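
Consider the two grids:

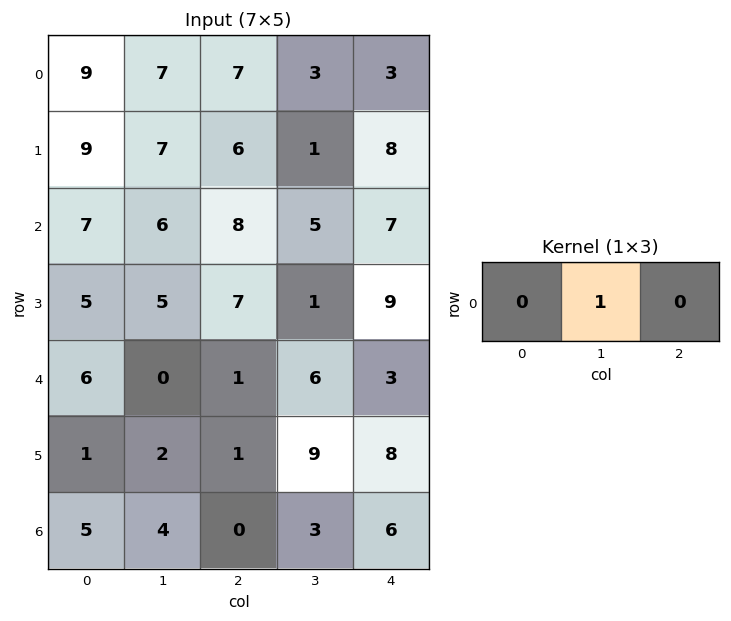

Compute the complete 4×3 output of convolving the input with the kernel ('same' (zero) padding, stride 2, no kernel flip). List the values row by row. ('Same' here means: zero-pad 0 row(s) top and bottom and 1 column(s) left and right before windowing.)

Output[0,0]: The receptive field on the zero-padded input at this output position is [0 9 7]. Elementwise product with the kernel and sum: 9·1.
Output[0,1]: The receptive field on the zero-padded input at this output position is [7 7 3]. Elementwise product with the kernel and sum: 7·1.

9 7 3
7 8 7
6 1 3
5 0 6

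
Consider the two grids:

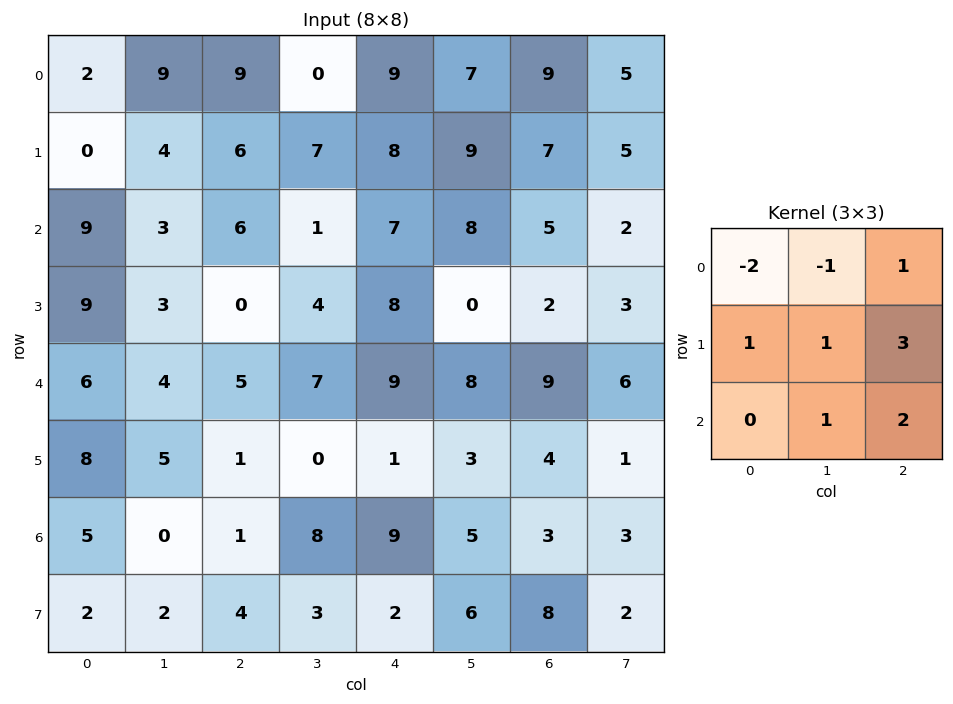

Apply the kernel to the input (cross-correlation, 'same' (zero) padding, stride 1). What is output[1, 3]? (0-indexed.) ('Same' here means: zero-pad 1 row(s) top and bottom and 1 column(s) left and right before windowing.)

The receptive field on the zero-padded input at this output position is [9 0 9 / 6 7 8 / 6 1 7]. Elementwise product with the kernel and sum: 9·-2 + 0·-1 + 9·1 + 6·1 + 7·1 + 8·3 + 1·1 + 7·2.

43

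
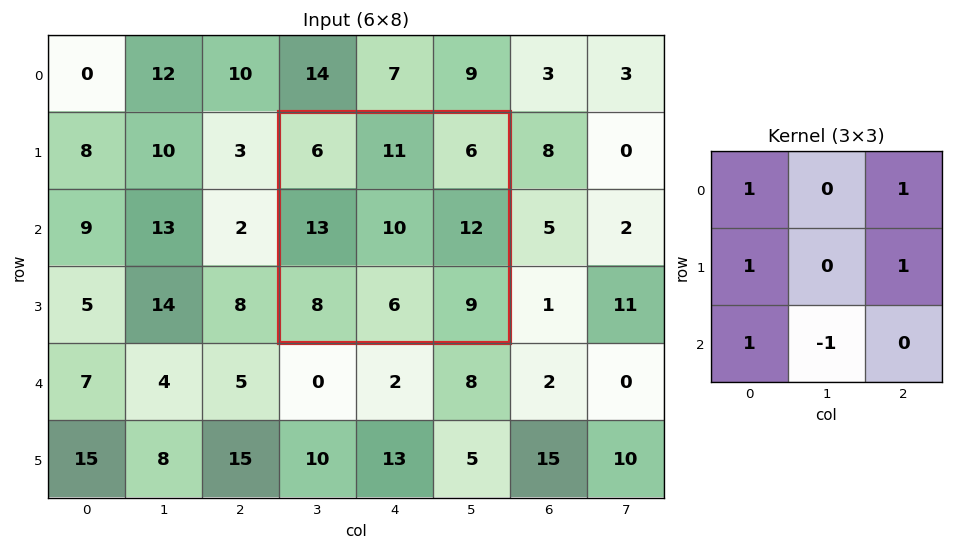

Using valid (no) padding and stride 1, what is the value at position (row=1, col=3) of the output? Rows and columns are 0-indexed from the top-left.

39

The receptive field on the input at this output position is [6 11 6 / 13 10 12 / 8 6 9]. Elementwise product with the kernel and sum: 6·1 + 6·1 + 13·1 + 12·1 + 8·1 + 6·-1.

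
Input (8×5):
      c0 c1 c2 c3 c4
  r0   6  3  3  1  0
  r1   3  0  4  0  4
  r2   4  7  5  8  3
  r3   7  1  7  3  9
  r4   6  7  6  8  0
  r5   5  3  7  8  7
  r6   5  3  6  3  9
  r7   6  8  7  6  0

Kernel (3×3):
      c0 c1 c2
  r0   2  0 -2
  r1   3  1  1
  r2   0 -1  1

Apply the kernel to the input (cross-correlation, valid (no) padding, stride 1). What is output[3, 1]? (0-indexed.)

32

The receptive field on the input at this output position is [1 7 3 / 7 6 8 / 3 7 8]. Elementwise product with the kernel and sum: 1·2 + 3·-2 + 7·3 + 6·1 + 8·1 + 7·-1 + 8·1.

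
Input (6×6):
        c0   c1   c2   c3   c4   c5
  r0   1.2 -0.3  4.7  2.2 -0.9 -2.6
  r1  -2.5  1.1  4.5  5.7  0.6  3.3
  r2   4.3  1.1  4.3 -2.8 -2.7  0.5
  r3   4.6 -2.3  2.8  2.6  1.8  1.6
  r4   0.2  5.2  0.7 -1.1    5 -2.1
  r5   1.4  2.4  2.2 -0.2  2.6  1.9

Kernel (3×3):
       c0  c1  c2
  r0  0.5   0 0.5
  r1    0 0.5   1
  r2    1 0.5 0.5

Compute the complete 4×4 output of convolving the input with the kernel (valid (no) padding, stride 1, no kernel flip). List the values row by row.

Output[0,0]: The receptive field on the input at this output position is [1.2 -0.3 4.7 / -2.5 1.1 4.5 / 4.3 1.1 4.3]. Elementwise product with the kernel and sum: 1.2·0.5 + 4.7·0.5 + 1.1·0.5 + 4.5·1 + 4.3·1 + 1.1·0.5 + 4.3·0.5.

15 10.75 6.9 -0.5
10.7 3.15 3.45 7.95
9.1 8.15 6.55 1.7
10.7 2.8 10.15 4.55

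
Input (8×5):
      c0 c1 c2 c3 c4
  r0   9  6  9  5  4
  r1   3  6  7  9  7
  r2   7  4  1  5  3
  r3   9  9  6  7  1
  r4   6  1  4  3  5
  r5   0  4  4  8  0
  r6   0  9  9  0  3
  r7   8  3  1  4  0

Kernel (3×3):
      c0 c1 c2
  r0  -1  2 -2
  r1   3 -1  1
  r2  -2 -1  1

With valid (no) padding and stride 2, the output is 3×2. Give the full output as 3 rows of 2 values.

-22 8
14 9
-12 -19

Output[0,0]: The receptive field on the input at this output position is [9 6 9 / 3 6 7 / 7 4 1]. Elementwise product with the kernel and sum: 9·-1 + 6·2 + 9·-2 + 3·3 + 6·-1 + 7·1 + 7·-2 + 4·-1 + 1·1.
Output[0,1]: The receptive field on the input at this output position is [9 5 4 / 7 9 7 / 1 5 3]. Elementwise product with the kernel and sum: 9·-1 + 5·2 + 4·-2 + 7·3 + 9·-1 + 7·1 + 1·-2 + 5·-1 + 3·1.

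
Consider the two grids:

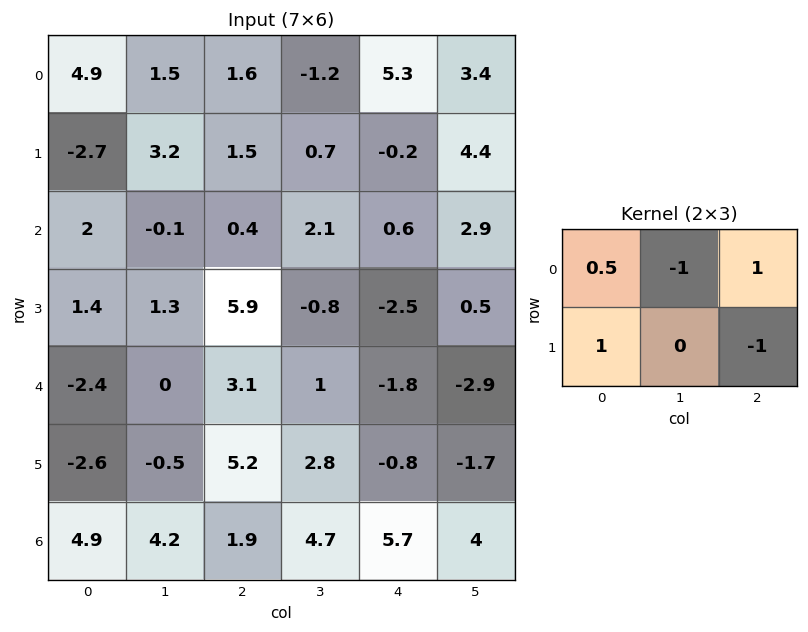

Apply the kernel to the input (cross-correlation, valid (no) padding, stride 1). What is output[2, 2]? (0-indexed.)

The receptive field on the input at this output position is [0.4 2.1 0.6 / 5.9 -0.8 -2.5]. Elementwise product with the kernel and sum: 0.4·0.5 + 2.1·-1 + 0.6·1 + 5.9·1 + -2.5·-1.

7.1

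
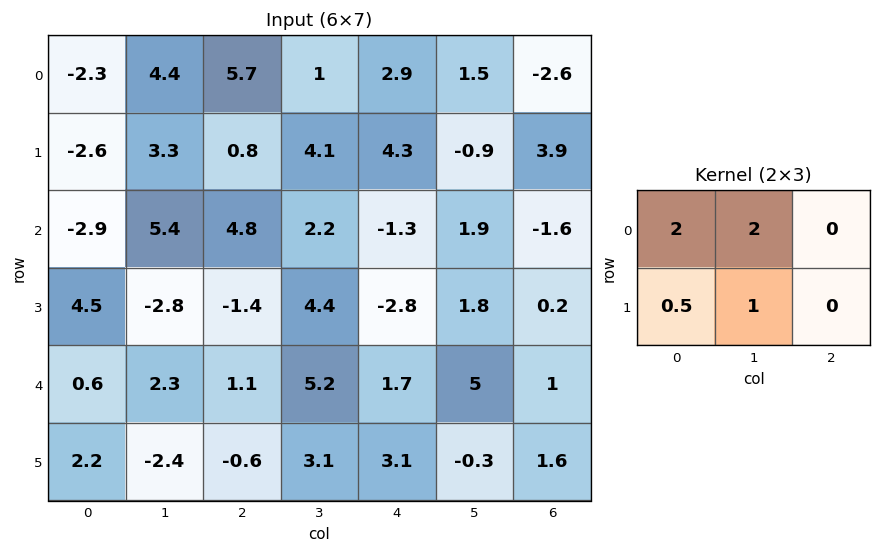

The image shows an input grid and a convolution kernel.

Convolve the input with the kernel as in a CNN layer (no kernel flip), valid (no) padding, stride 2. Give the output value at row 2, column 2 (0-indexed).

The receptive field on the input at this output position is [1.7 5 1 / 3.1 -0.3 1.6]. Elementwise product with the kernel and sum: 1.7·2 + 5·2 + 3.1·0.5 + -0.3·1.

14.65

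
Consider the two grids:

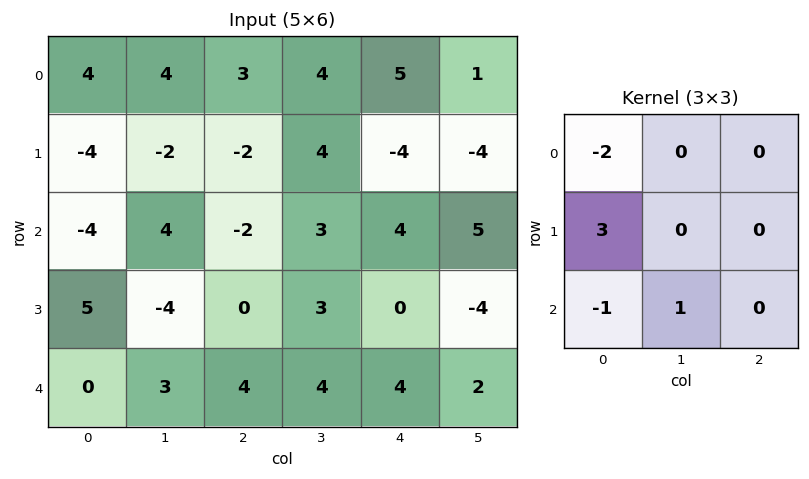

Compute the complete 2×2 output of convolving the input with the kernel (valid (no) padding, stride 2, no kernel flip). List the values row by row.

-12 -7
26 4

Output[0,0]: The receptive field on the input at this output position is [4 4 3 / -4 -2 -2 / -4 4 -2]. Elementwise product with the kernel and sum: 4·-2 + -4·3 + -4·-1 + 4·1.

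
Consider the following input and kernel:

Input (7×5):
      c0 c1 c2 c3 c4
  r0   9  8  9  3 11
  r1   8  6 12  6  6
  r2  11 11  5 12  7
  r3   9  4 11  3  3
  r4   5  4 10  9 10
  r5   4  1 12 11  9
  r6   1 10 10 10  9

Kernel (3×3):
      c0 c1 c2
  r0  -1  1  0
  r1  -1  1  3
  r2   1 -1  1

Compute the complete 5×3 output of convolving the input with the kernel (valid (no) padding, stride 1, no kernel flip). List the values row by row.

38 43 6
29 32 33
39 13 19
39 40 31
33 60 34

Output[0,0]: The receptive field on the input at this output position is [9 8 9 / 8 6 12 / 11 11 5]. Elementwise product with the kernel and sum: 9·-1 + 8·1 + 8·-1 + 6·1 + 12·3 + 11·1 + 11·-1 + 5·1.
Output[0,1]: The receptive field on the input at this output position is [8 9 3 / 6 12 6 / 11 5 12]. Elementwise product with the kernel and sum: 8·-1 + 9·1 + 6·-1 + 12·1 + 6·3 + 11·1 + 5·-1 + 12·1.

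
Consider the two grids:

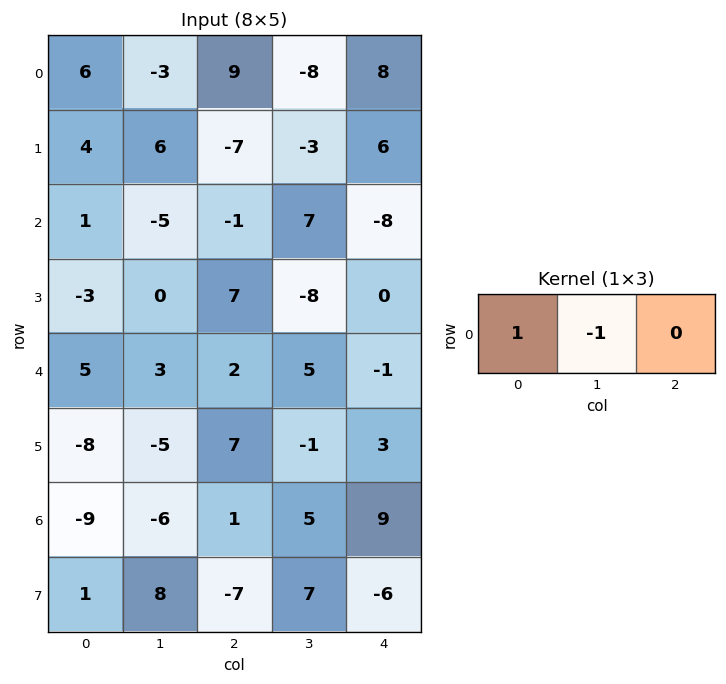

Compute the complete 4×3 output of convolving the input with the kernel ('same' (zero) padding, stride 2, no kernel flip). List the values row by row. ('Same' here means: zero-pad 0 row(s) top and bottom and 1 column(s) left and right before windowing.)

-6 -12 -16
-1 -4 15
-5 1 6
9 -7 -4

Output[0,0]: The receptive field on the zero-padded input at this output position is [0 6 -3]. Elementwise product with the kernel and sum: 0·1 + 6·-1.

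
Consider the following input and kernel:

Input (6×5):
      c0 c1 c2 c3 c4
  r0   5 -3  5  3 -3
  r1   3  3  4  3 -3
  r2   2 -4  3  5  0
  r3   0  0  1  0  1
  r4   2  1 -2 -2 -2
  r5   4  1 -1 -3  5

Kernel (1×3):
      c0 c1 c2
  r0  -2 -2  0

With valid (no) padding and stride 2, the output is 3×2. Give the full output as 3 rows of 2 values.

-4 -16
4 -16
-6 8

Output[0,0]: The receptive field on the input at this output position is [5 -3 5]. Elementwise product with the kernel and sum: 5·-2 + -3·-2.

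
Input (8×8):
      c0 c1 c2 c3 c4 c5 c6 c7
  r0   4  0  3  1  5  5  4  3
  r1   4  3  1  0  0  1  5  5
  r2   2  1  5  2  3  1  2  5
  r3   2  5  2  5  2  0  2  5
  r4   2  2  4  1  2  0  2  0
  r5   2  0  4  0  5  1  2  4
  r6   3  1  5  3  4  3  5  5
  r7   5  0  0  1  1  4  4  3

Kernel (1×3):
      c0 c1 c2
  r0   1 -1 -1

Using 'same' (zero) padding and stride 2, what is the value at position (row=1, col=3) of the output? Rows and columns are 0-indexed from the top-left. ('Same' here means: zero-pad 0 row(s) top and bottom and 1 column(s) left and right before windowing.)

-6

The receptive field on the zero-padded input at this output position is [1 2 5]. Elementwise product with the kernel and sum: 1·1 + 2·-1 + 5·-1.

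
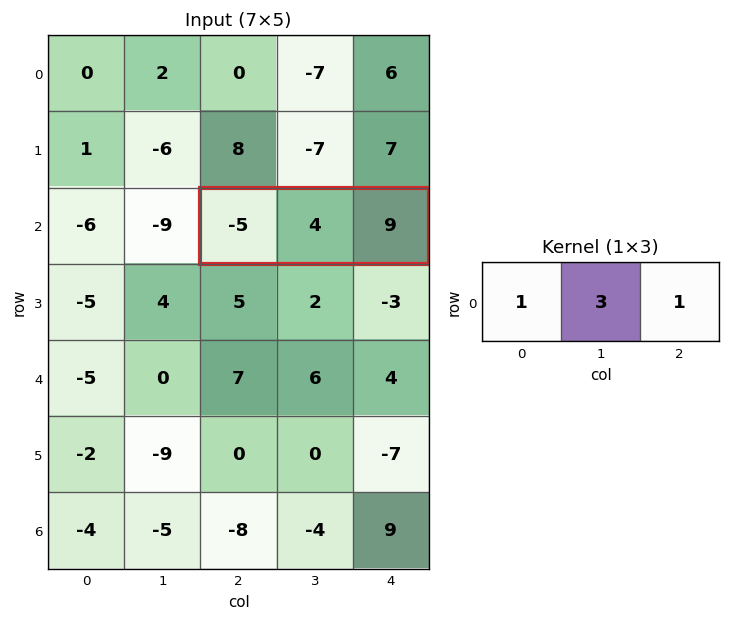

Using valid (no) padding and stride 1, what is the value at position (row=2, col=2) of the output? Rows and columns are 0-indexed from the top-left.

16

The receptive field on the input at this output position is [-5 4 9]. Elementwise product with the kernel and sum: -5·1 + 4·3 + 9·1.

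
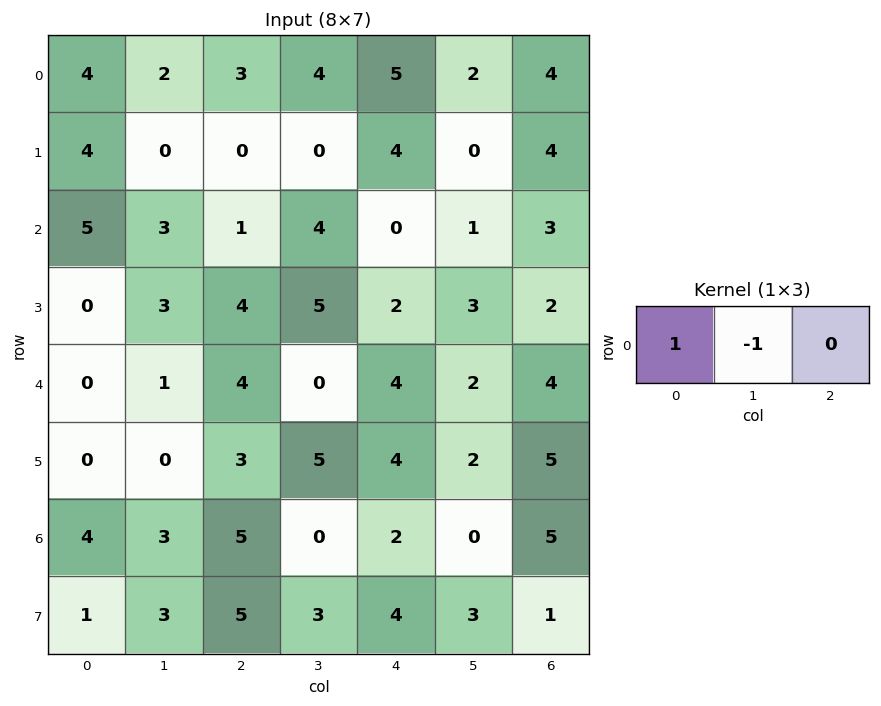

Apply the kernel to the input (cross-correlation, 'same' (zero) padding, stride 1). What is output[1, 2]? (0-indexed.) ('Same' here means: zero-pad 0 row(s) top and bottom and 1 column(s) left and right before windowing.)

The receptive field on the zero-padded input at this output position is [0 0 0]. Elementwise product with the kernel and sum: 0·1 + 0·-1.

0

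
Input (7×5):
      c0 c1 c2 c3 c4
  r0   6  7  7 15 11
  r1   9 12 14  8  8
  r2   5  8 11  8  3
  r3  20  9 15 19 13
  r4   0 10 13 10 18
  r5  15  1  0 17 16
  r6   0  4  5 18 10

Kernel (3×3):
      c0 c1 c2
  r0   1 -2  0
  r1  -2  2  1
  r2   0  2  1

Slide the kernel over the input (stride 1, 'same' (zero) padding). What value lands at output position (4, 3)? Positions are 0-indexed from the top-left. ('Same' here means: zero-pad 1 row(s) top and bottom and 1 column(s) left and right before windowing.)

The receptive field on the zero-padded input at this output position is [15 19 13 / 13 10 18 / 0 17 16]. Elementwise product with the kernel and sum: 15·1 + 19·-2 + 13·-2 + 10·2 + 18·1 + 17·2 + 16·1.

39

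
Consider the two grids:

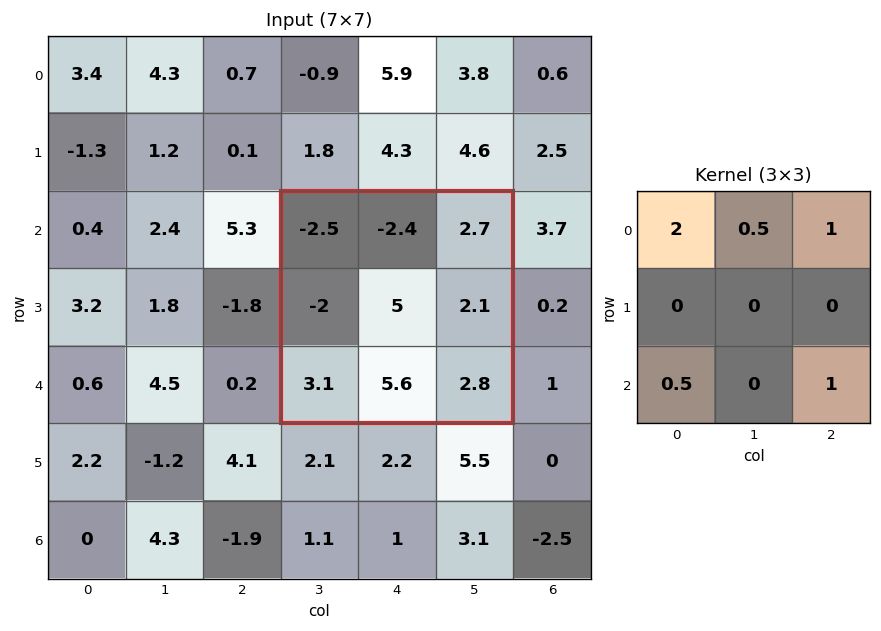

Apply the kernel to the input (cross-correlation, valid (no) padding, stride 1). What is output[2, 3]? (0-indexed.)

0.85

The receptive field on the input at this output position is [-2.5 -2.4 2.7 / -2 5 2.1 / 3.1 5.6 2.8]. Elementwise product with the kernel and sum: -2.5·2 + -2.4·0.5 + 2.7·1 + 3.1·0.5 + 2.8·1.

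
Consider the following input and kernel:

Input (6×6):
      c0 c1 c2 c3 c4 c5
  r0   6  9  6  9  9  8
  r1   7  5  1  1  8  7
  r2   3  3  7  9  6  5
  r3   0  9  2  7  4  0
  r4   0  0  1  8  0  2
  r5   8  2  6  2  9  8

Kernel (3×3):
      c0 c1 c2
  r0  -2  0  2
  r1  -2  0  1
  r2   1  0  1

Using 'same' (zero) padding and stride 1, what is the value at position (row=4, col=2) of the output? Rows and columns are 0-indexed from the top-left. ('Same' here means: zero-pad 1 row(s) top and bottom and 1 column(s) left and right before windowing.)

8

The receptive field on the zero-padded input at this output position is [9 2 7 / 0 1 8 / 2 6 2]. Elementwise product with the kernel and sum: 9·-2 + 7·2 + 0·-2 + 8·1 + 2·1 + 2·1.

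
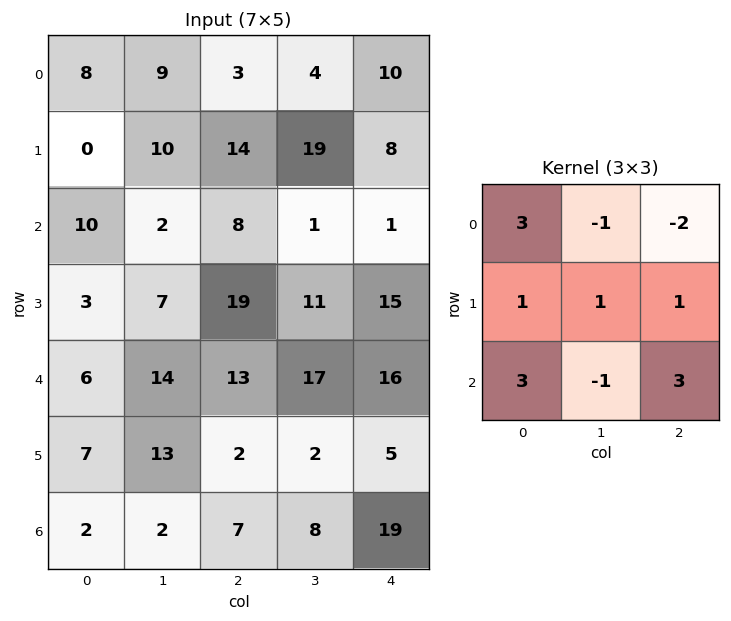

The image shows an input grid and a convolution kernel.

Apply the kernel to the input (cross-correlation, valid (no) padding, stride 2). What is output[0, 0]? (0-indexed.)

The receptive field on the input at this output position is [8 9 3 / 0 10 14 / 10 2 8]. Elementwise product with the kernel and sum: 8·3 + 9·-1 + 3·-2 + 0·1 + 10·1 + 14·1 + 10·3 + 2·-1 + 8·3.

85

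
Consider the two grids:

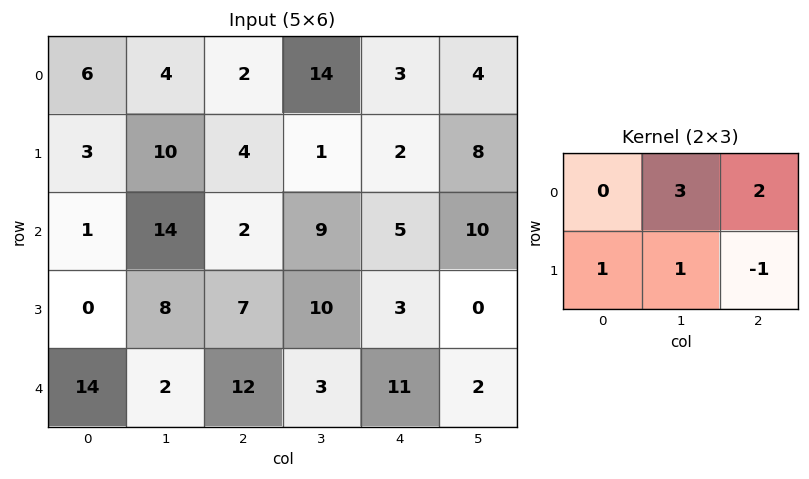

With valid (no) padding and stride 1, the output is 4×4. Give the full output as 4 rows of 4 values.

Output[0,0]: The receptive field on the input at this output position is [6 4 2 / 3 10 4]. Elementwise product with the kernel and sum: 4·3 + 2·2 + 3·1 + 10·1 + 4·-1.
Output[0,1]: The receptive field on the input at this output position is [4 2 14 / 10 4 1]. Elementwise product with the kernel and sum: 2·3 + 14·2 + 10·1 + 4·1 + 1·-1.

25 47 51 12
51 21 13 26
47 29 51 48
42 52 40 21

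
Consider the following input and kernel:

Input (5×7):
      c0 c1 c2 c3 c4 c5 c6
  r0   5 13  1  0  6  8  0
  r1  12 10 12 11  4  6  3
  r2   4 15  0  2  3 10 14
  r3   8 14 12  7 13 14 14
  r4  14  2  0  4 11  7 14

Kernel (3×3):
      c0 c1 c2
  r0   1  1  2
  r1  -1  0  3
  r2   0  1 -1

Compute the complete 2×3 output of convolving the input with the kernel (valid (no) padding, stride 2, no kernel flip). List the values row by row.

59 12 15
49 28 63

Output[0,0]: The receptive field on the input at this output position is [5 13 1 / 12 10 12 / 4 15 0]. Elementwise product with the kernel and sum: 5·1 + 13·1 + 1·2 + 12·-1 + 12·3 + 15·1 + 0·-1.
Output[0,1]: The receptive field on the input at this output position is [1 0 6 / 12 11 4 / 0 2 3]. Elementwise product with the kernel and sum: 1·1 + 0·1 + 6·2 + 12·-1 + 4·3 + 2·1 + 3·-1.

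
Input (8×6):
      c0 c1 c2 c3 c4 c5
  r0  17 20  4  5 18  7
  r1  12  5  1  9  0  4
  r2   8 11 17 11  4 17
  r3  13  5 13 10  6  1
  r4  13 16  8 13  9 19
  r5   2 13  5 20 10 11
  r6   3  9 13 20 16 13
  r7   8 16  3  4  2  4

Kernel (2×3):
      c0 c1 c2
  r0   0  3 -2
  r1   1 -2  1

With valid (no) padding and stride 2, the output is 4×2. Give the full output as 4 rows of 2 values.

55 -38
15 24
13 -4
-20 25

Output[0,0]: The receptive field on the input at this output position is [17 20 4 / 12 5 1]. Elementwise product with the kernel and sum: 20·3 + 4·-2 + 12·1 + 5·-2 + 1·1.
Output[0,1]: The receptive field on the input at this output position is [4 5 18 / 1 9 0]. Elementwise product with the kernel and sum: 5·3 + 18·-2 + 1·1 + 9·-2 + 0·1.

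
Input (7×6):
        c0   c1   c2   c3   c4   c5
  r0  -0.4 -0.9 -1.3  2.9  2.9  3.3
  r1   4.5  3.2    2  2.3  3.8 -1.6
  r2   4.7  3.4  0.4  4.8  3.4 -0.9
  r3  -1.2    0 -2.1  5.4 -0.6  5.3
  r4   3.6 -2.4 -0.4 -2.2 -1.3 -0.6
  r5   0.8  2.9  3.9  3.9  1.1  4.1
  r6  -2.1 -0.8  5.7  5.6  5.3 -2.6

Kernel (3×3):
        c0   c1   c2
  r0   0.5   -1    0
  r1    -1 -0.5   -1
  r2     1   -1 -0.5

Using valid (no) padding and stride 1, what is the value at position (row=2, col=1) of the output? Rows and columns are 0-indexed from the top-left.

The receptive field on the input at this output position is [3.4 0.4 4.8 / 0 -2.1 5.4 / -2.4 -0.4 -2.2]. Elementwise product with the kernel and sum: 3.4·0.5 + 0.4·-1 + 0·-1 + -2.1·-0.5 + 5.4·-1 + -2.4·1 + -0.4·-1 + -2.2·-0.5.

-3.95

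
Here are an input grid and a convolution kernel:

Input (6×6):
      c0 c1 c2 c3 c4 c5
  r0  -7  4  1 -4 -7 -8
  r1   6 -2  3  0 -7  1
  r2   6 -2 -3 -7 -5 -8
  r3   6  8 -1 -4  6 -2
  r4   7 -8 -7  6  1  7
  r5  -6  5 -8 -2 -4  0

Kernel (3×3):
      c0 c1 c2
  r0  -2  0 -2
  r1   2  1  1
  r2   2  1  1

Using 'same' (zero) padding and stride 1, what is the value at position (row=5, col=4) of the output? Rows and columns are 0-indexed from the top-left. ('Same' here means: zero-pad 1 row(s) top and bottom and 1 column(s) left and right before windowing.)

-34

The receptive field on the zero-padded input at this output position is [6 1 7 / -2 -4 0 / 0 0 0]. Elementwise product with the kernel and sum: 6·-2 + 7·-2 + -2·2 + -4·1 + 0·1 + 0·2 + 0·1 + 0·1.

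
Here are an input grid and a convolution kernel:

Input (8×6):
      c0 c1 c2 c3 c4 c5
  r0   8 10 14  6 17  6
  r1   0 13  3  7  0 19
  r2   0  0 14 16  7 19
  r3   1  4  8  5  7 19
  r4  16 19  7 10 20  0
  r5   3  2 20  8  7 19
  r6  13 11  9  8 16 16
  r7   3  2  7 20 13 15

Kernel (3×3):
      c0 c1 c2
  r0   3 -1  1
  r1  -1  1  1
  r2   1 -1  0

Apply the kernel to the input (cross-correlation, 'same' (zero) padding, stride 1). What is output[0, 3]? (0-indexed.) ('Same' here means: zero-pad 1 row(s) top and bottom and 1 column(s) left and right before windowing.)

The receptive field on the zero-padded input at this output position is [0 0 0 / 14 6 17 / 3 7 0]. Elementwise product with the kernel and sum: 0·3 + 0·-1 + 0·1 + 14·-1 + 6·1 + 17·1 + 3·1 + 7·-1.

5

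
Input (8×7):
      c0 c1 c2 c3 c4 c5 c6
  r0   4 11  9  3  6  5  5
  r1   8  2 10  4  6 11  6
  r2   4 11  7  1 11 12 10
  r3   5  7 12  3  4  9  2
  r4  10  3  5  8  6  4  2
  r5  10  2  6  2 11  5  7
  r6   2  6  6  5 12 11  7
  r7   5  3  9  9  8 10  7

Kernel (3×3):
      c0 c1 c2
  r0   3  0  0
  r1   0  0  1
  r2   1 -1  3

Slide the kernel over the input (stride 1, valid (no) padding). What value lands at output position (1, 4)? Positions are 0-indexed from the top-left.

29

The receptive field on the input at this output position is [6 11 6 / 11 12 10 / 4 9 2]. Elementwise product with the kernel and sum: 6·3 + 10·1 + 4·1 + 9·-1 + 2·3.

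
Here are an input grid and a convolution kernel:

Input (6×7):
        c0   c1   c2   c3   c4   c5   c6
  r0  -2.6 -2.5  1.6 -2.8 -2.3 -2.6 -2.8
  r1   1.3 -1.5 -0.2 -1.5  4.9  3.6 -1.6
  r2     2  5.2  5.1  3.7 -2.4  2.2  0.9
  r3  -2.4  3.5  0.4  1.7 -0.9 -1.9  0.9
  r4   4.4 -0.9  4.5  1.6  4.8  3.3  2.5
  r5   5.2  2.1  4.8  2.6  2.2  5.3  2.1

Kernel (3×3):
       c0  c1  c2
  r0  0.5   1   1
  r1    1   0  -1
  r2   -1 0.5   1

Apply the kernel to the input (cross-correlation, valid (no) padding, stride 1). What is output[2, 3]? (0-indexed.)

9.35

The receptive field on the input at this output position is [3.7 -2.4 2.2 / 1.7 -0.9 -1.9 / 1.6 4.8 3.3]. Elementwise product with the kernel and sum: 3.7·0.5 + -2.4·1 + 2.2·1 + 1.7·1 + -1.9·-1 + 1.6·-1 + 4.8·0.5 + 3.3·1.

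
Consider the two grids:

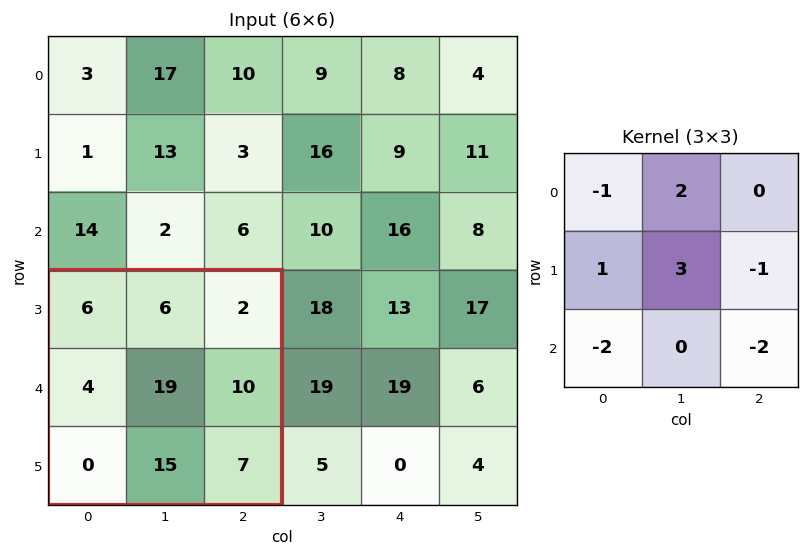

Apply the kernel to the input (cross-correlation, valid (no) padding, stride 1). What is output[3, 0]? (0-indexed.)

The receptive field on the input at this output position is [6 6 2 / 4 19 10 / 0 15 7]. Elementwise product with the kernel and sum: 6·-1 + 6·2 + 4·1 + 19·3 + 10·-1 + 0·-2 + 7·-2.

43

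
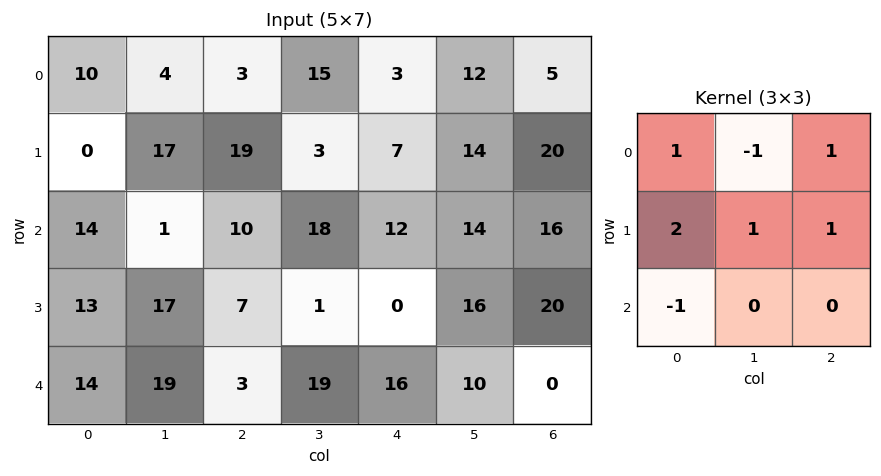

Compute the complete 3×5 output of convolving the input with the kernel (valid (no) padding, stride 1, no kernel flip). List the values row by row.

31 71 29 33 32
28 14 66 71 67
59 32 16 19 34

Output[0,0]: The receptive field on the input at this output position is [10 4 3 / 0 17 19 / 14 1 10]. Elementwise product with the kernel and sum: 10·1 + 4·-1 + 3·1 + 0·2 + 17·1 + 19·1 + 14·-1.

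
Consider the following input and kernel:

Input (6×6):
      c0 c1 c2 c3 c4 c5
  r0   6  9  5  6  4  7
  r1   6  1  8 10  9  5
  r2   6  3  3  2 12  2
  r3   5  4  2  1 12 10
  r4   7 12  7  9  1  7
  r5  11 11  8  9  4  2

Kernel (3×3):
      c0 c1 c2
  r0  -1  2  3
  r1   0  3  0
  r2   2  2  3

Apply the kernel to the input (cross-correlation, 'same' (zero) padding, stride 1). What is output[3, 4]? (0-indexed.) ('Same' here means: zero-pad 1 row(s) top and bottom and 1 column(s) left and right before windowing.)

The receptive field on the zero-padded input at this output position is [2 12 2 / 1 12 10 / 9 1 7]. Elementwise product with the kernel and sum: 2·-1 + 12·2 + 2·3 + 12·3 + 9·2 + 1·2 + 7·3.

105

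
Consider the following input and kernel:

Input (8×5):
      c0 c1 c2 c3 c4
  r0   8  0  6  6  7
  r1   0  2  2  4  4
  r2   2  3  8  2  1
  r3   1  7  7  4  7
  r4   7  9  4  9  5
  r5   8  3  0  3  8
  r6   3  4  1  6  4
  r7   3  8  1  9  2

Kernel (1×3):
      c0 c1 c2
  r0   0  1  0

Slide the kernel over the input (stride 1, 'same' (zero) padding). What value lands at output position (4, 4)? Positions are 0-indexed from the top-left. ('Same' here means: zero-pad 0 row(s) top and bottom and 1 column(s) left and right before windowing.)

The receptive field on the zero-padded input at this output position is [9 5 0]. Elementwise product with the kernel and sum: 5·1.

5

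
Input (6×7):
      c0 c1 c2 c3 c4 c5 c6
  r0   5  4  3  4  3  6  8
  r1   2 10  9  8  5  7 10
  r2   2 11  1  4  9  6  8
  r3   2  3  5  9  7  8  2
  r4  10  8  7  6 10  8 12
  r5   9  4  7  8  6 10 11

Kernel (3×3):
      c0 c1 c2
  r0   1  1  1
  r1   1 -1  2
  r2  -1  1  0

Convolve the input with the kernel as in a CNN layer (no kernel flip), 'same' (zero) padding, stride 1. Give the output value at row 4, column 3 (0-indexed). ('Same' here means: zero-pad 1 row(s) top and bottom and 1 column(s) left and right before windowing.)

43

The receptive field on the zero-padded input at this output position is [5 9 7 / 7 6 10 / 7 8 6]. Elementwise product with the kernel and sum: 5·1 + 9·1 + 7·1 + 7·1 + 6·-1 + 10·2 + 7·-1 + 8·1.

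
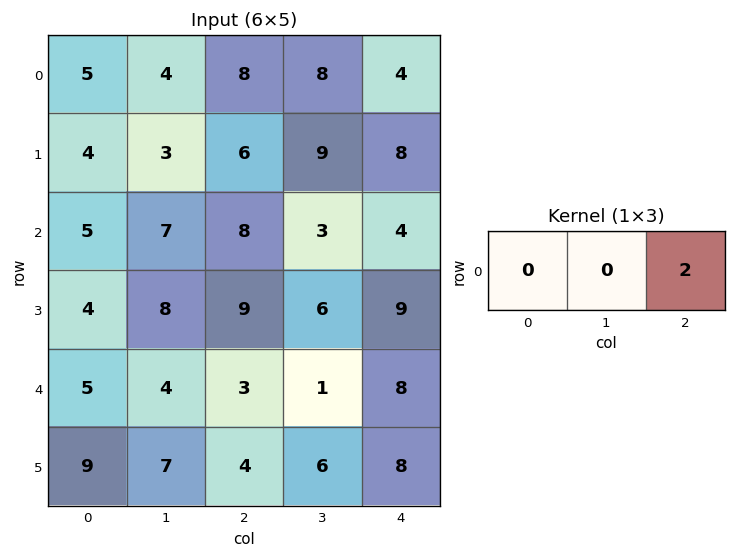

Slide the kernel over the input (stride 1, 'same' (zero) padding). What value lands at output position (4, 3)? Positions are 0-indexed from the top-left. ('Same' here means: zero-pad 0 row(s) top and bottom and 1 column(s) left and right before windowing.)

The receptive field on the zero-padded input at this output position is [3 1 8]. Elementwise product with the kernel and sum: 8·2.

16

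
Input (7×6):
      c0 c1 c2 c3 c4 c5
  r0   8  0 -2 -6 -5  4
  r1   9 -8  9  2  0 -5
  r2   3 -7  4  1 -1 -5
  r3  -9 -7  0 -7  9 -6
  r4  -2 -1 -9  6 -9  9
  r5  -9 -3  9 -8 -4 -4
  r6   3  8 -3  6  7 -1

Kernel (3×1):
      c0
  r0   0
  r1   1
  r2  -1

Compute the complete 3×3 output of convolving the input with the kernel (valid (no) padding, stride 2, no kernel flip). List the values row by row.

Output[0,0]: The receptive field on the input at this output position is [8 / 9 / 3]. Elementwise product with the kernel and sum: 9·1 + 3·-1.

6 5 1
-7 9 18
-12 12 -11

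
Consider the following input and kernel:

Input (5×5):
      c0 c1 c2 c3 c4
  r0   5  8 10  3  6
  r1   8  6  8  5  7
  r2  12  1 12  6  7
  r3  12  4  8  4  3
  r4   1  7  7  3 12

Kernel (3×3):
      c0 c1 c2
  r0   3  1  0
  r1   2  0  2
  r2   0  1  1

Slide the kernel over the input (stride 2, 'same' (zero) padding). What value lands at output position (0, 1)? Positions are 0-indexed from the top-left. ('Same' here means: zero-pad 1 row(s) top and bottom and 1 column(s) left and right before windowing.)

35

The receptive field on the zero-padded input at this output position is [0 0 0 / 8 10 3 / 6 8 5]. Elementwise product with the kernel and sum: 0·3 + 0·1 + 8·2 + 3·2 + 8·1 + 5·1.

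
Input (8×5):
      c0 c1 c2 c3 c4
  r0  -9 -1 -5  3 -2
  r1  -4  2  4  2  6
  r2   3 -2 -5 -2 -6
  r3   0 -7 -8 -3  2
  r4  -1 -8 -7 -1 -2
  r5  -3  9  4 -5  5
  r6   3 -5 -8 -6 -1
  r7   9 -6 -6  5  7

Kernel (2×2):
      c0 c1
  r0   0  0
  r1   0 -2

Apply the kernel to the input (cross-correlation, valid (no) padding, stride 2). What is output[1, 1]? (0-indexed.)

The receptive field on the input at this output position is [-5 -2 / -8 -3]. Elementwise product with the kernel and sum: -3·-2.

6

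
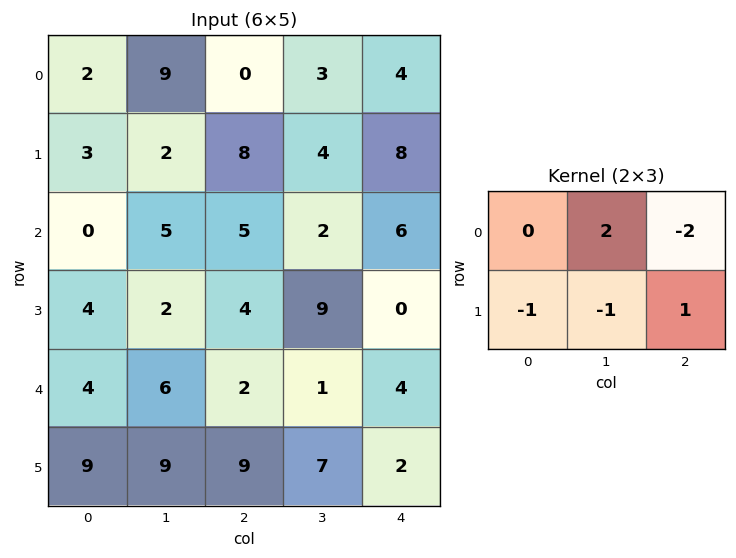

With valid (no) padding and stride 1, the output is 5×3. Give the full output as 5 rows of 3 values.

Output[0,0]: The receptive field on the input at this output position is [2 9 0 / 3 2 8]. Elementwise product with the kernel and sum: 9·2 + 0·-2 + 3·-1 + 2·-1 + 8·1.

21 -12 -6
-12 0 -9
-2 9 -21
-12 -17 19
-1 -9 -20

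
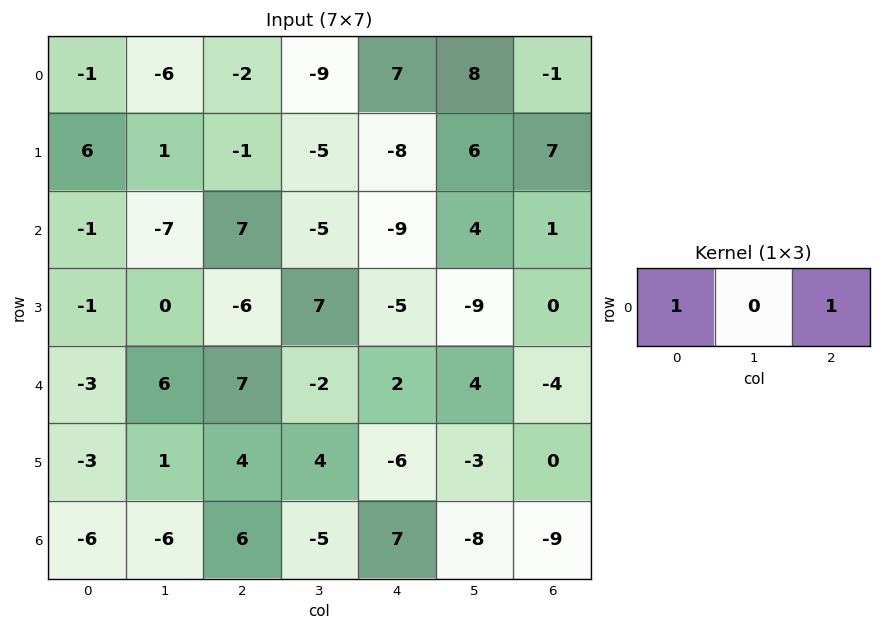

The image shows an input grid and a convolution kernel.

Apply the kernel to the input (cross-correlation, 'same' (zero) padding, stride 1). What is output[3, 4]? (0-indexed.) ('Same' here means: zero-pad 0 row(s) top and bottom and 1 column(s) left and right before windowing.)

-2

The receptive field on the zero-padded input at this output position is [7 -5 -9]. Elementwise product with the kernel and sum: 7·1 + -9·1.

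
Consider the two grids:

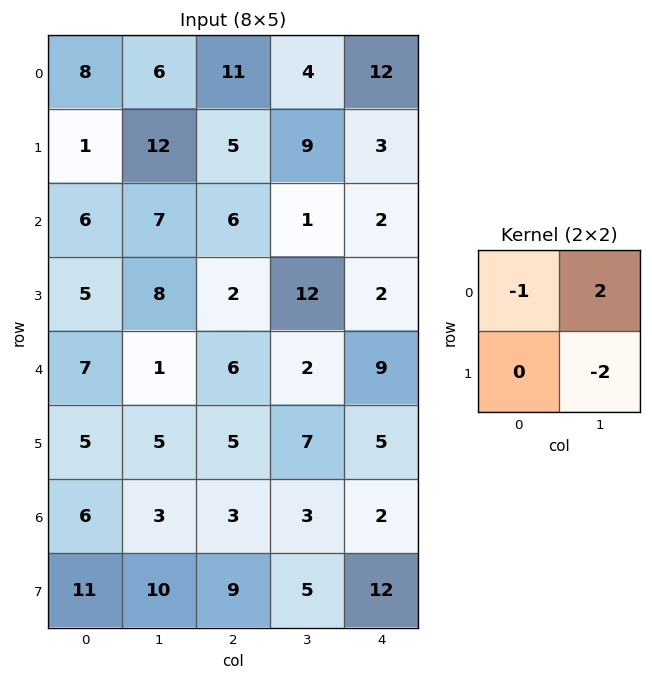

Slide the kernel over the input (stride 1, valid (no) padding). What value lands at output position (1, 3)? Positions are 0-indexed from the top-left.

The receptive field on the input at this output position is [9 3 / 1 2]. Elementwise product with the kernel and sum: 9·-1 + 3·2 + 2·-2.

-7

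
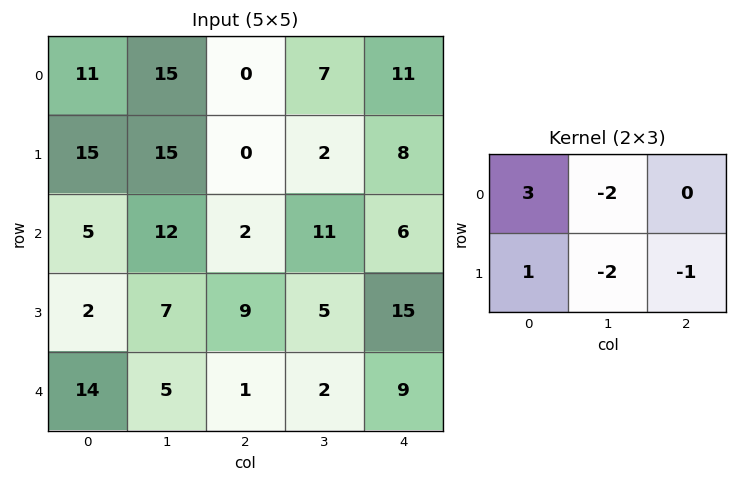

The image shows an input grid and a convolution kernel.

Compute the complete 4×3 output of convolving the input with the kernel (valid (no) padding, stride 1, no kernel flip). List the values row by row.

Output[0,0]: The receptive field on the input at this output position is [11 15 0 / 15 15 0]. Elementwise product with the kernel and sum: 11·3 + 15·-2 + 15·1 + 15·-2 + 0·-1.

-12 58 -26
-6 42 -30
-30 16 -32
-5 4 5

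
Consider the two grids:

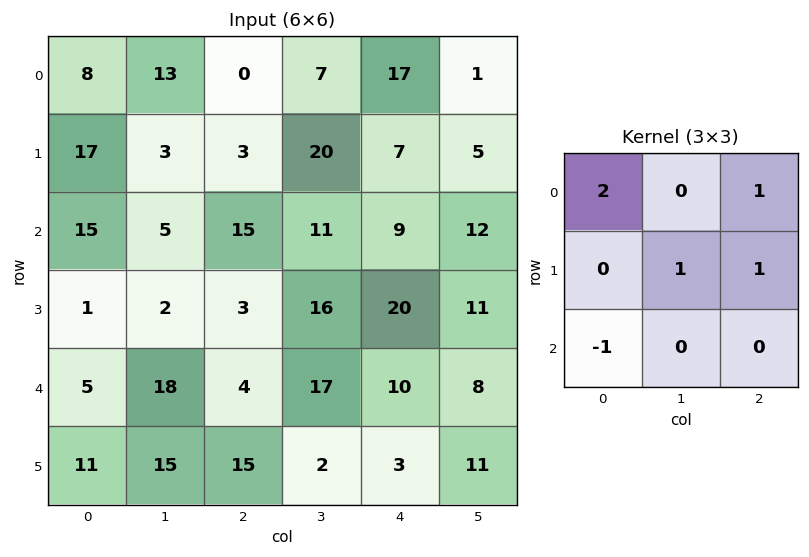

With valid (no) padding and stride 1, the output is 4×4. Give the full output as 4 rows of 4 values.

7 51 29 16
56 50 30 50
45 22 71 48
16 26 38 59

Output[0,0]: The receptive field on the input at this output position is [8 13 0 / 17 3 3 / 15 5 15]. Elementwise product with the kernel and sum: 8·2 + 0·1 + 3·1 + 3·1 + 15·-1.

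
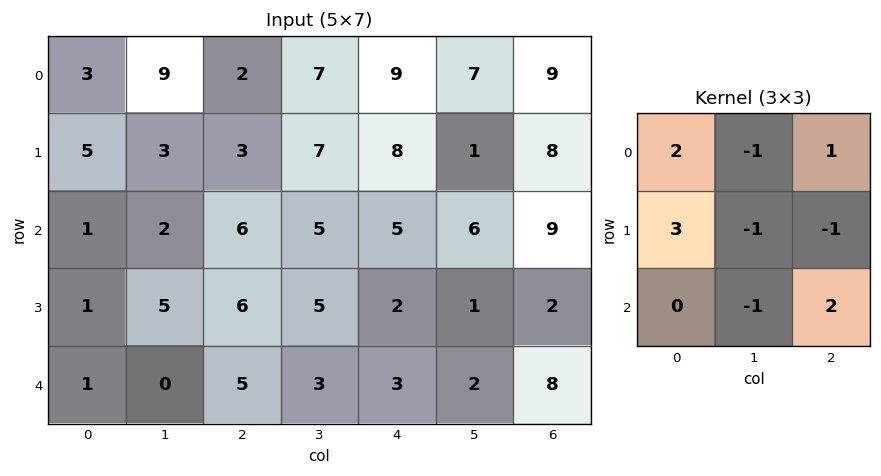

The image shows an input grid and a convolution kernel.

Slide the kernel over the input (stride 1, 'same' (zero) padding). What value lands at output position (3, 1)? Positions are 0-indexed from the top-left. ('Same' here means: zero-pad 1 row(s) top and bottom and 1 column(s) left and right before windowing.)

8

The receptive field on the zero-padded input at this output position is [1 2 6 / 1 5 6 / 1 0 5]. Elementwise product with the kernel and sum: 1·2 + 2·-1 + 6·1 + 1·3 + 5·-1 + 6·-1 + 0·-1 + 5·2.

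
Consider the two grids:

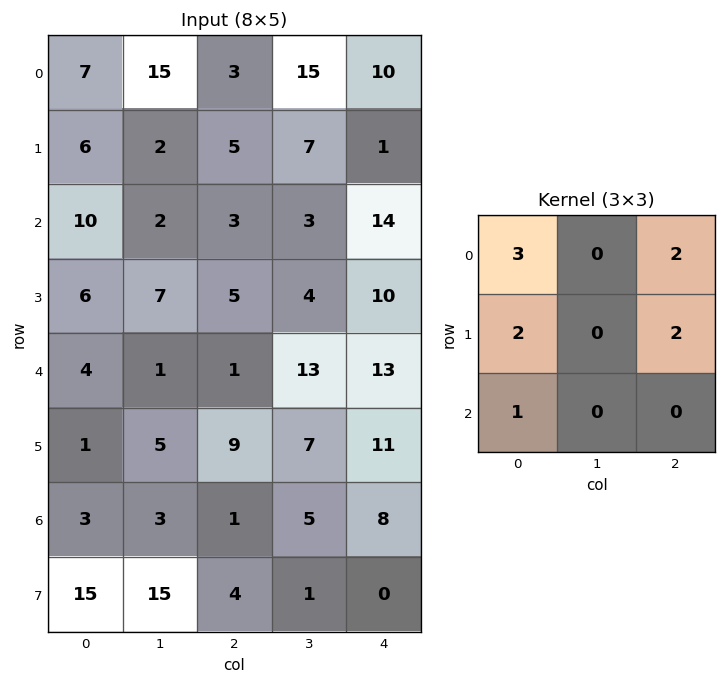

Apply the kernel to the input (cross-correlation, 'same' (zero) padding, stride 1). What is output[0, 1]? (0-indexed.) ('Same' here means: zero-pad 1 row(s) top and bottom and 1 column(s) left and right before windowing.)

The receptive field on the zero-padded input at this output position is [0 0 0 / 7 15 3 / 6 2 5]. Elementwise product with the kernel and sum: 0·3 + 0·2 + 7·2 + 3·2 + 6·1.

26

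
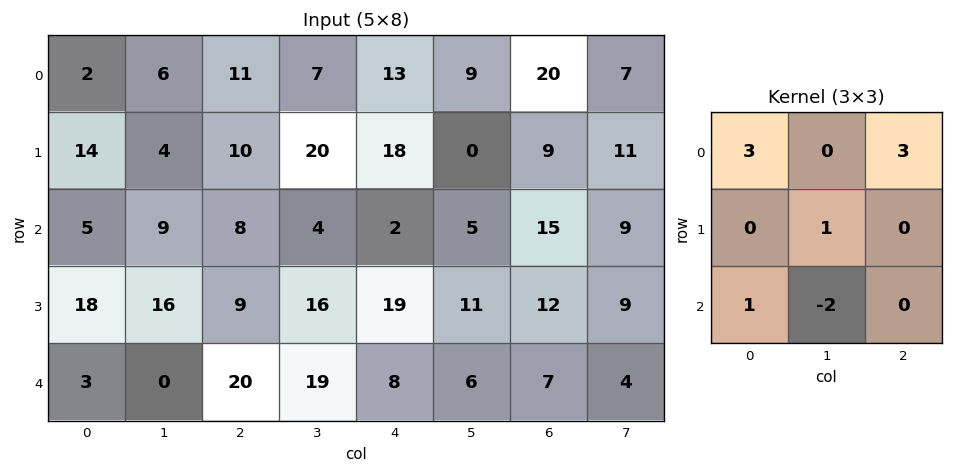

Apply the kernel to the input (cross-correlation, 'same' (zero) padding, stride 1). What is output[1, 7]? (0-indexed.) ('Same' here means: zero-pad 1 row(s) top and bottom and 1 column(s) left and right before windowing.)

The receptive field on the zero-padded input at this output position is [20 7 0 / 9 11 0 / 15 9 0]. Elementwise product with the kernel and sum: 20·3 + 0·3 + 11·1 + 15·1 + 9·-2.

68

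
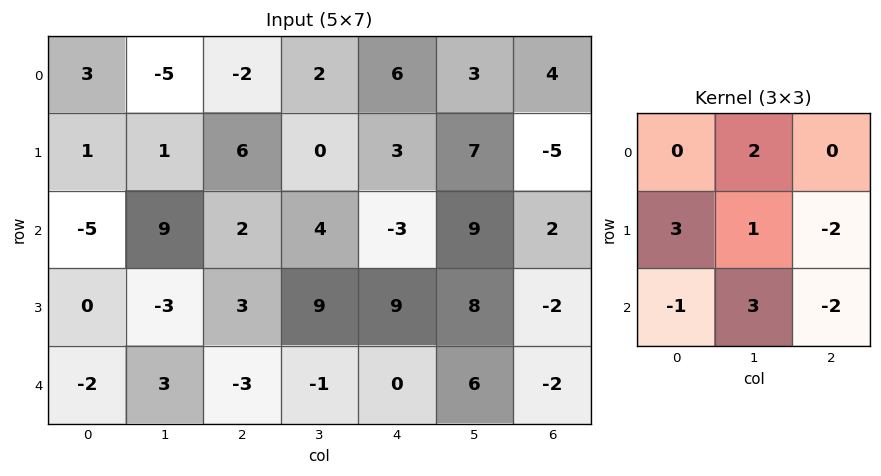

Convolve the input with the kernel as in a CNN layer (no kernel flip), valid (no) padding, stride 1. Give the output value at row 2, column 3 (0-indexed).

3

The receptive field on the input at this output position is [4 -3 9 / 9 9 8 / -1 0 6]. Elementwise product with the kernel and sum: -3·2 + 9·3 + 9·1 + 8·-2 + -1·-1 + 0·3 + 6·-2.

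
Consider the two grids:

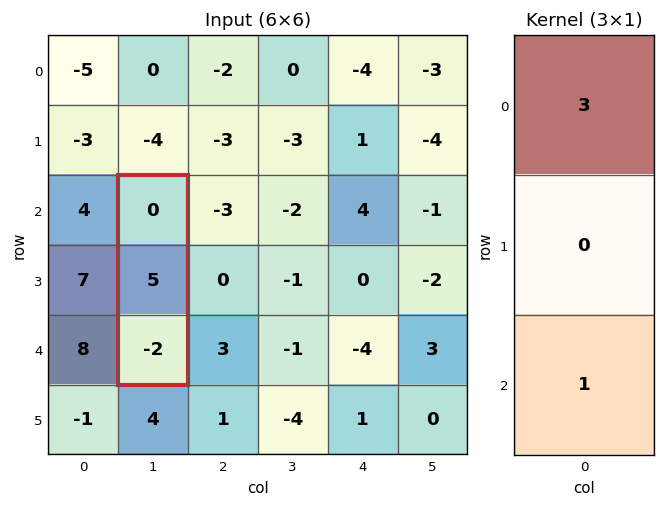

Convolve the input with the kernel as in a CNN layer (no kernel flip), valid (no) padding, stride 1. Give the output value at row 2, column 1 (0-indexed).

The receptive field on the input at this output position is [0 / 5 / -2]. Elementwise product with the kernel and sum: 0·3 + -2·1.

-2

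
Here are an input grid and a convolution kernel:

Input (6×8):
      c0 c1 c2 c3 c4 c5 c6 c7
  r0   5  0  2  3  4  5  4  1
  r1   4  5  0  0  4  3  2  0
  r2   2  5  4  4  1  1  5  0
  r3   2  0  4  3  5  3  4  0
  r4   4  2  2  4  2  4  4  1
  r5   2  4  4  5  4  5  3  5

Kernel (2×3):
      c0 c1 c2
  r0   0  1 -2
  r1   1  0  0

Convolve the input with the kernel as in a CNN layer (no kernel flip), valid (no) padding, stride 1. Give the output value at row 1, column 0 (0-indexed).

7

The receptive field on the input at this output position is [4 5 0 / 2 5 4]. Elementwise product with the kernel and sum: 5·1 + 0·-2 + 2·1.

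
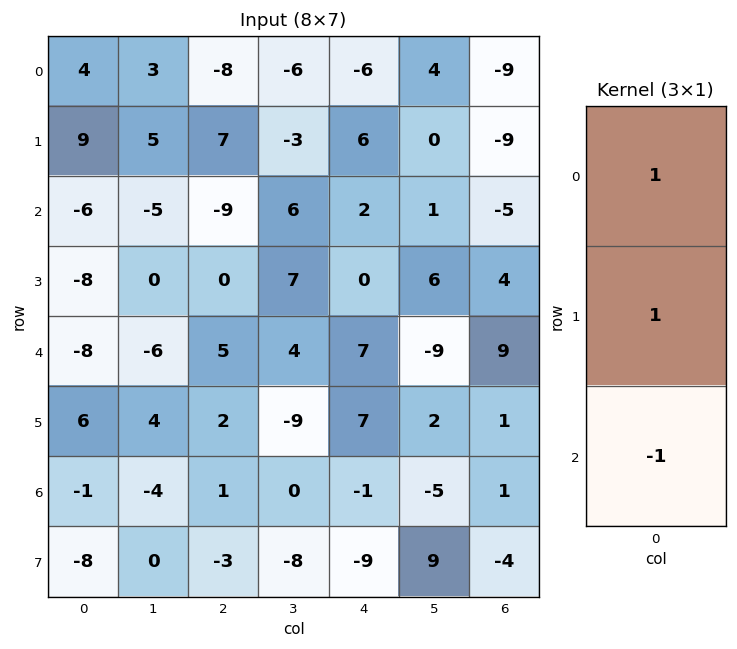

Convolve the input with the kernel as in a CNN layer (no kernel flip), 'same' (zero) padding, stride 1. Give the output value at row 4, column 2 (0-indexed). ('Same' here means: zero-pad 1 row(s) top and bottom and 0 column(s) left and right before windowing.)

The receptive field on the zero-padded input at this output position is [0 / 5 / 2]. Elementwise product with the kernel and sum: 0·1 + 5·1 + 2·-1.

3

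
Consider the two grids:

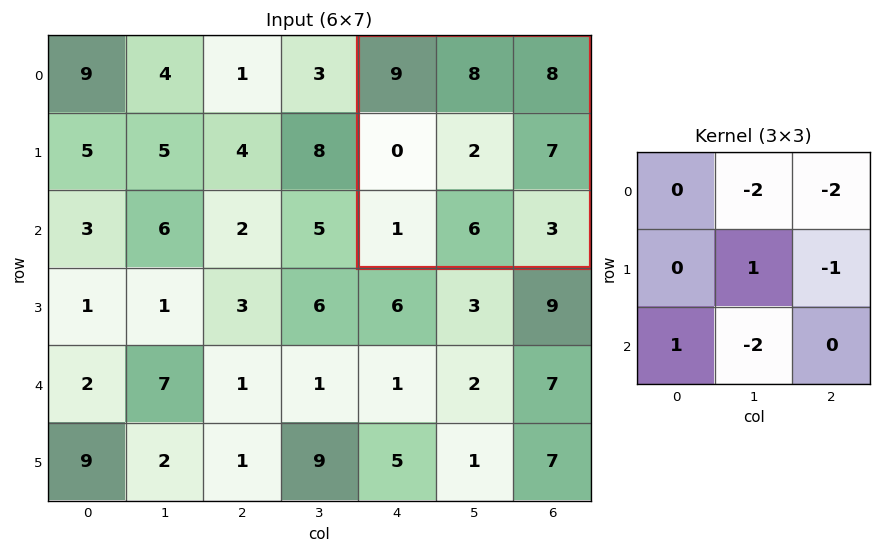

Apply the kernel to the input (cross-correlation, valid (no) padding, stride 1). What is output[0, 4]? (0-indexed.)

-48

The receptive field on the input at this output position is [9 8 8 / 0 2 7 / 1 6 3]. Elementwise product with the kernel and sum: 8·-2 + 8·-2 + 2·1 + 7·-1 + 1·1 + 6·-2.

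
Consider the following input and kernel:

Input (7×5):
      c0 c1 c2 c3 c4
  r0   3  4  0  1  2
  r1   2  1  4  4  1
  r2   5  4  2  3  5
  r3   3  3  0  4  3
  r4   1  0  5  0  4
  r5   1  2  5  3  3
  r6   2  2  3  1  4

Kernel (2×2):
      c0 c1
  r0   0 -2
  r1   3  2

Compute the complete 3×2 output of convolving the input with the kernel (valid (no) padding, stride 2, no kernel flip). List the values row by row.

Output[0,0]: The receptive field on the input at this output position is [3 4 / 2 1]. Elementwise product with the kernel and sum: 4·-2 + 2·3 + 1·2.
Output[0,1]: The receptive field on the input at this output position is [0 1 / 4 4]. Elementwise product with the kernel and sum: 1·-2 + 4·3 + 4·2.

0 18
7 2
7 21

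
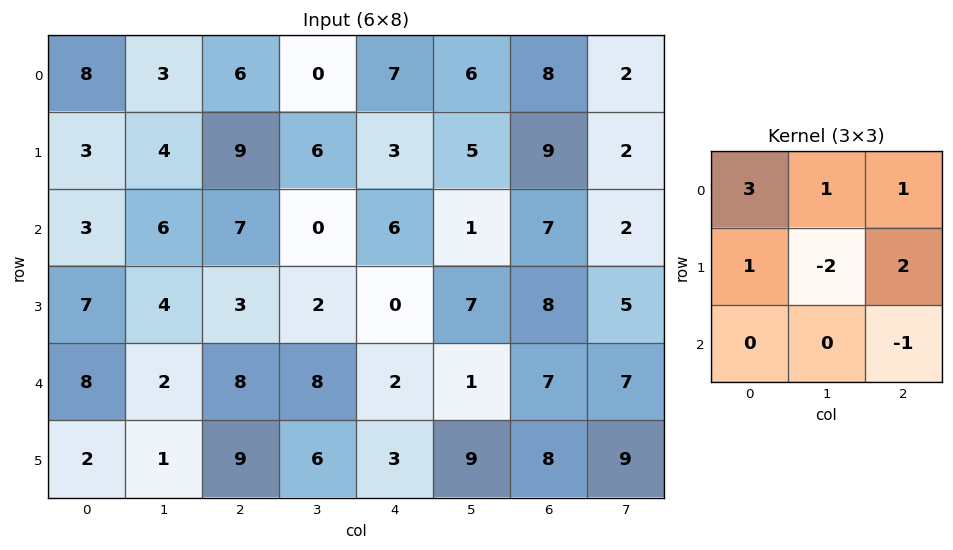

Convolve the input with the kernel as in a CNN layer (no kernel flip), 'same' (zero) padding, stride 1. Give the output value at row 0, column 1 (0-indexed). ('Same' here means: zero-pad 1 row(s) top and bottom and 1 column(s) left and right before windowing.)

The receptive field on the zero-padded input at this output position is [0 0 0 / 8 3 6 / 3 4 9]. Elementwise product with the kernel and sum: 0·3 + 0·1 + 0·1 + 8·1 + 3·-2 + 6·2 + 9·-1.

5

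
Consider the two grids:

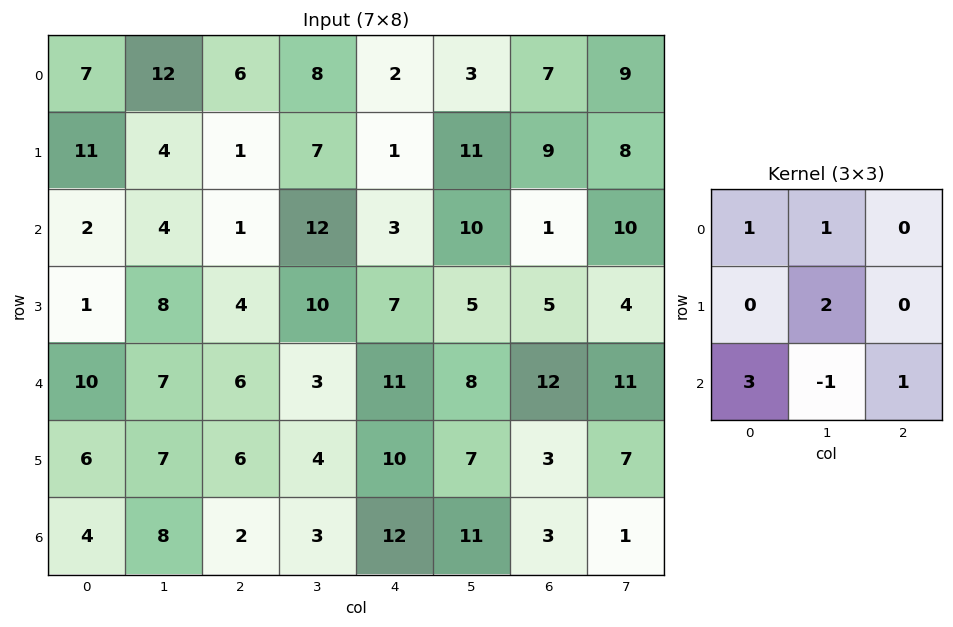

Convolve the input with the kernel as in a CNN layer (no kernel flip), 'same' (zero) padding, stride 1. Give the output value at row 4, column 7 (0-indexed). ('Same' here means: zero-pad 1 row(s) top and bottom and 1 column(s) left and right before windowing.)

The receptive field on the zero-padded input at this output position is [5 4 0 / 12 11 0 / 3 7 0]. Elementwise product with the kernel and sum: 5·1 + 4·1 + 11·2 + 3·3 + 7·-1 + 0·1.

33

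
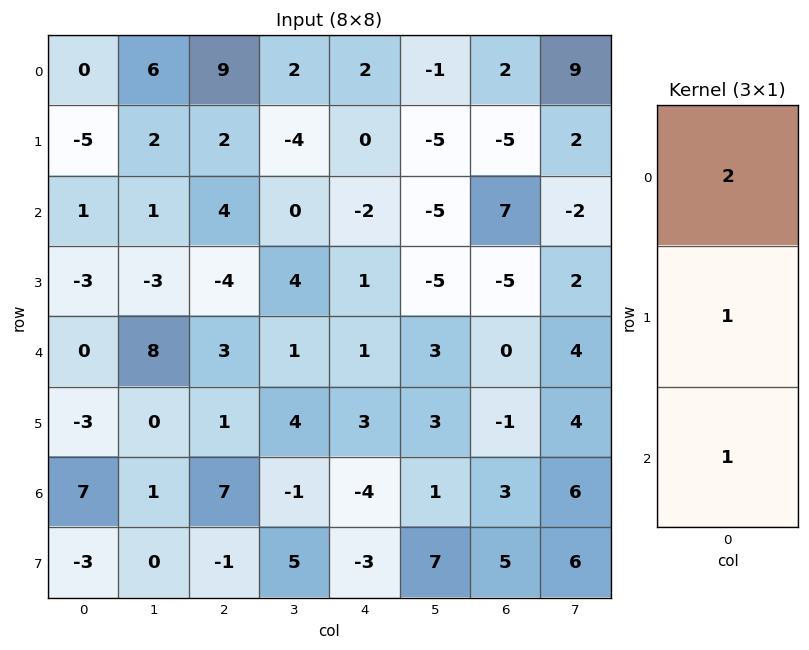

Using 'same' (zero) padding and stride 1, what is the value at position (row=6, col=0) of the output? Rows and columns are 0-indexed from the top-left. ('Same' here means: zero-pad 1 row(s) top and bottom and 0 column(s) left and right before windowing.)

The receptive field on the zero-padded input at this output position is [-3 / 7 / -3]. Elementwise product with the kernel and sum: -3·2 + 7·1 + -3·1.

-2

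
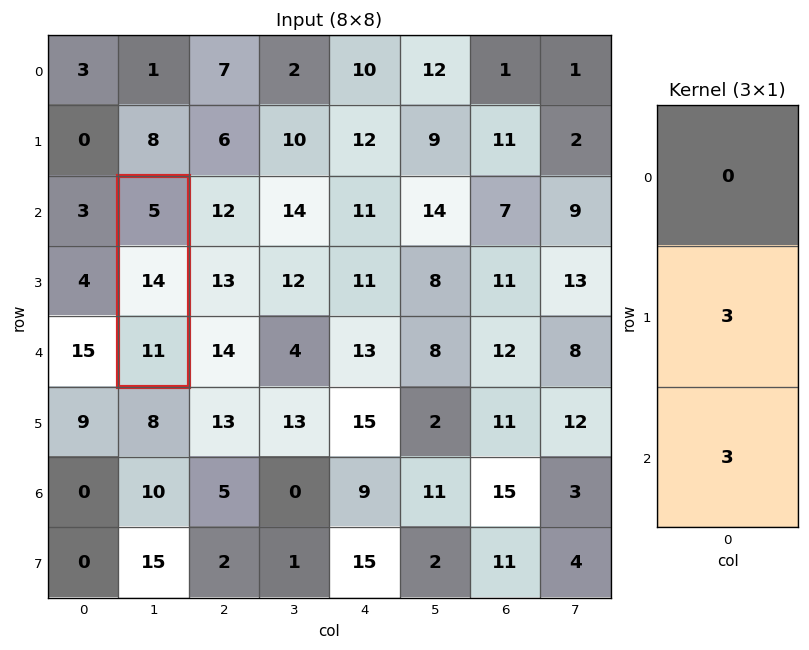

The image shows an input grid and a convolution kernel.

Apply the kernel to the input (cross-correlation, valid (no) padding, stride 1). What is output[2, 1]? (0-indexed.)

75

The receptive field on the input at this output position is [5 / 14 / 11]. Elementwise product with the kernel and sum: 14·3 + 11·3.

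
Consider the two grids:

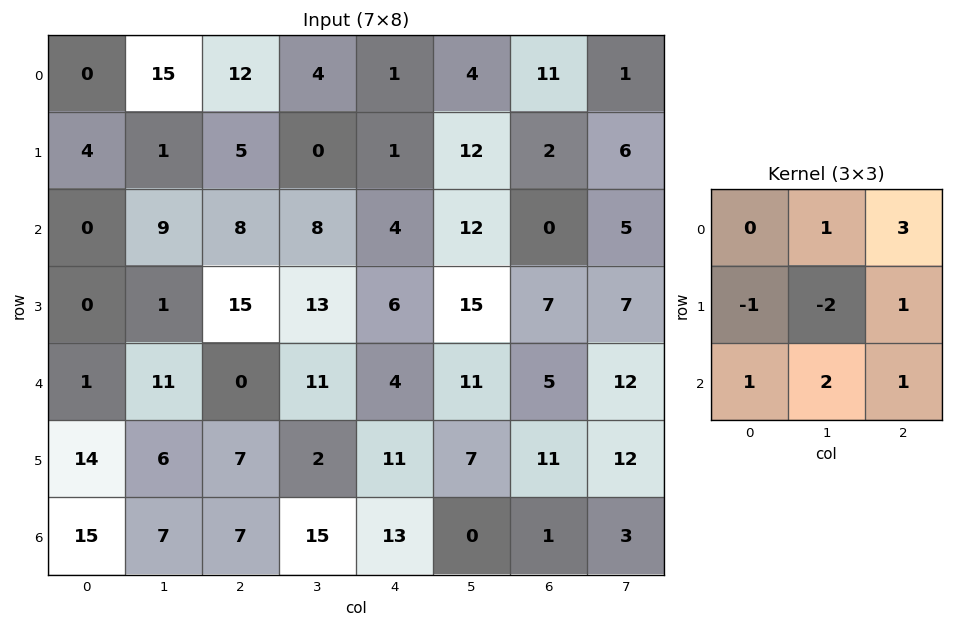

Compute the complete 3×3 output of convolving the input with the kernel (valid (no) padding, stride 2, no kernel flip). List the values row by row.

76 31 42
69 11 14
28 73 26

Output[0,0]: The receptive field on the input at this output position is [0 15 12 / 4 1 5 / 0 9 8]. Elementwise product with the kernel and sum: 15·1 + 12·3 + 4·-1 + 1·-2 + 5·1 + 0·1 + 9·2 + 8·1.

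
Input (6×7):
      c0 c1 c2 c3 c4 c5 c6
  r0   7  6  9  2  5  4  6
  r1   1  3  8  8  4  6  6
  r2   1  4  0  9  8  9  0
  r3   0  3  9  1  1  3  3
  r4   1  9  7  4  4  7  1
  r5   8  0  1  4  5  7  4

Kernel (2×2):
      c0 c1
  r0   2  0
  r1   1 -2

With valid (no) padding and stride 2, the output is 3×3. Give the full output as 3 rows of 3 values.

Output[0,0]: The receptive field on the input at this output position is [7 6 / 1 3]. Elementwise product with the kernel and sum: 7·2 + 1·1 + 3·-2.
Output[0,1]: The receptive field on the input at this output position is [9 2 / 8 8]. Elementwise product with the kernel and sum: 9·2 + 8·1 + 8·-2.

9 10 2
-4 7 11
10 7 -1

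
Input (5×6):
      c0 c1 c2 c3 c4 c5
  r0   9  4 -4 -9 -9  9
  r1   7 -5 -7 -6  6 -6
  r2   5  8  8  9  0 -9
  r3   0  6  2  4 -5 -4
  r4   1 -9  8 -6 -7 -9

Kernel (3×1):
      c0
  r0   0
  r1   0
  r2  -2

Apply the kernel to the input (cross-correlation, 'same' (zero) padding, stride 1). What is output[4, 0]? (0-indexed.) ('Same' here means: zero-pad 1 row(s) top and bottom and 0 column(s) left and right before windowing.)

The receptive field on the zero-padded input at this output position is [0 / 1 / 0]. Elementwise product with the kernel and sum: 0·-2.

0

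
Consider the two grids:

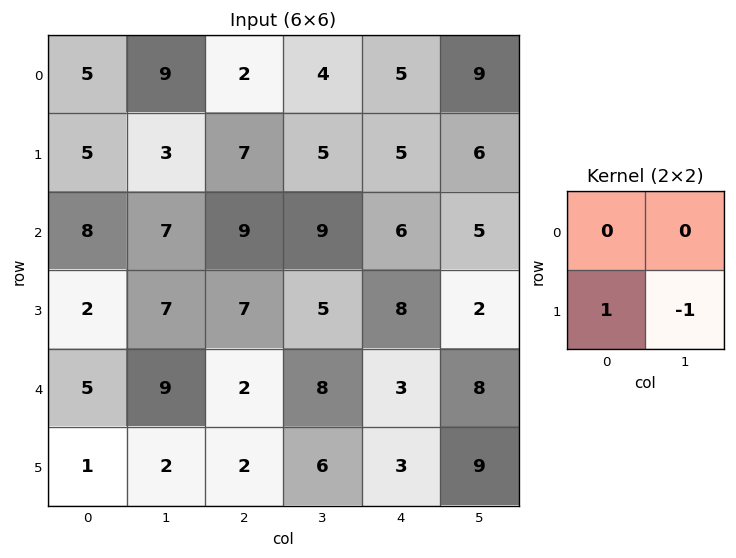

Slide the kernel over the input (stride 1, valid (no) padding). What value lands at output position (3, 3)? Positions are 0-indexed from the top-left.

The receptive field on the input at this output position is [5 8 / 8 3]. Elementwise product with the kernel and sum: 8·1 + 3·-1.

5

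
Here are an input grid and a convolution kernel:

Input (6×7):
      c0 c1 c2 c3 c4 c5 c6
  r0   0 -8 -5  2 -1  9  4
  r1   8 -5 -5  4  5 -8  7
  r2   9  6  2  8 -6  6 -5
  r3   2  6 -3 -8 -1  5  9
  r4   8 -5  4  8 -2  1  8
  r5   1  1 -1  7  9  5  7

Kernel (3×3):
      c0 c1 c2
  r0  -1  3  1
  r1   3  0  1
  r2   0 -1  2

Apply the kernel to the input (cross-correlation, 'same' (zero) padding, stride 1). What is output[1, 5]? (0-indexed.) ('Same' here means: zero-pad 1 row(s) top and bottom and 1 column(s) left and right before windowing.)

38

The receptive field on the zero-padded input at this output position is [-1 9 4 / 5 -8 7 / -6 6 -5]. Elementwise product with the kernel and sum: -1·-1 + 9·3 + 4·1 + 5·3 + 7·1 + 6·-1 + -5·2.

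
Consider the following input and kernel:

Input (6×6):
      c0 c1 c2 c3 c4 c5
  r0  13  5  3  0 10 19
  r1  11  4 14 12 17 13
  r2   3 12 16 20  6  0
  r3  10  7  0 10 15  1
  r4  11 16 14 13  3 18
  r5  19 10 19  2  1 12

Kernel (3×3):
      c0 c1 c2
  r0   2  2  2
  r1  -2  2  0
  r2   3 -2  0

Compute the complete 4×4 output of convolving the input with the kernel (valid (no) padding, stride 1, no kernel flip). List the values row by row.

13 40 30 116
92 89 74 56
57 102 120 95
81 22 101 36

Output[0,0]: The receptive field on the input at this output position is [13 5 3 / 11 4 14 / 3 12 16]. Elementwise product with the kernel and sum: 13·2 + 5·2 + 3·2 + 11·-2 + 4·2 + 3·3 + 12·-2.
Output[0,1]: The receptive field on the input at this output position is [5 3 0 / 4 14 12 / 12 16 20]. Elementwise product with the kernel and sum: 5·2 + 3·2 + 0·2 + 4·-2 + 14·2 + 12·3 + 16·-2.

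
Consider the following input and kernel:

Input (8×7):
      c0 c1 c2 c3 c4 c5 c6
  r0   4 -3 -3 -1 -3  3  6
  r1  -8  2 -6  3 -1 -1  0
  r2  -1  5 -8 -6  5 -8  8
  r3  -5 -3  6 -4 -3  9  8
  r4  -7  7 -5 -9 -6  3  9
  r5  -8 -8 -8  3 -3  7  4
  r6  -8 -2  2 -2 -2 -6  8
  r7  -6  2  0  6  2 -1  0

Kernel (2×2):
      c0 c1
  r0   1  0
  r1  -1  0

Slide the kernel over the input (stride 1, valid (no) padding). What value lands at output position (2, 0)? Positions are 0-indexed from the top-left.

4

The receptive field on the input at this output position is [-1 5 / -5 -3]. Elementwise product with the kernel and sum: -1·1 + -5·-1.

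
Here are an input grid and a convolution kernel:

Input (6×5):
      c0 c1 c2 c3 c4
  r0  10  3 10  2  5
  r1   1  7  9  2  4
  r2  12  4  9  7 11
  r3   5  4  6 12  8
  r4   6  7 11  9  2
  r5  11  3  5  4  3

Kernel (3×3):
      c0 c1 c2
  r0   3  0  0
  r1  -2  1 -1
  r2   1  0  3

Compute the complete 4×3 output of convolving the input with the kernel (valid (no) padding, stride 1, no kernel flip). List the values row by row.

65 27 52
-3 55 35
63 32 36
25 15 17

Output[0,0]: The receptive field on the input at this output position is [10 3 10 / 1 7 9 / 12 4 9]. Elementwise product with the kernel and sum: 10·3 + 1·-2 + 7·1 + 9·-1 + 12·1 + 9·3.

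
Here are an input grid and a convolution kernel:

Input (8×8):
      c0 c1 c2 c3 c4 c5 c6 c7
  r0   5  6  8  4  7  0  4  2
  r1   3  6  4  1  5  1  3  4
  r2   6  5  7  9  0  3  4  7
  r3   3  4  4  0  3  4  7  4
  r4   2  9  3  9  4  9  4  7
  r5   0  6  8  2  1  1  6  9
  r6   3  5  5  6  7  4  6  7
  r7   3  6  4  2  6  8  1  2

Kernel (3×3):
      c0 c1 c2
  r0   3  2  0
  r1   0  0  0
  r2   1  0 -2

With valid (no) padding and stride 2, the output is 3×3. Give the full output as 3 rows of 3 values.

19 39 13
24 34 2
17 18 25

Output[0,0]: The receptive field on the input at this output position is [5 6 8 / 3 6 4 / 6 5 7]. Elementwise product with the kernel and sum: 5·3 + 6·2 + 6·1 + 7·-2.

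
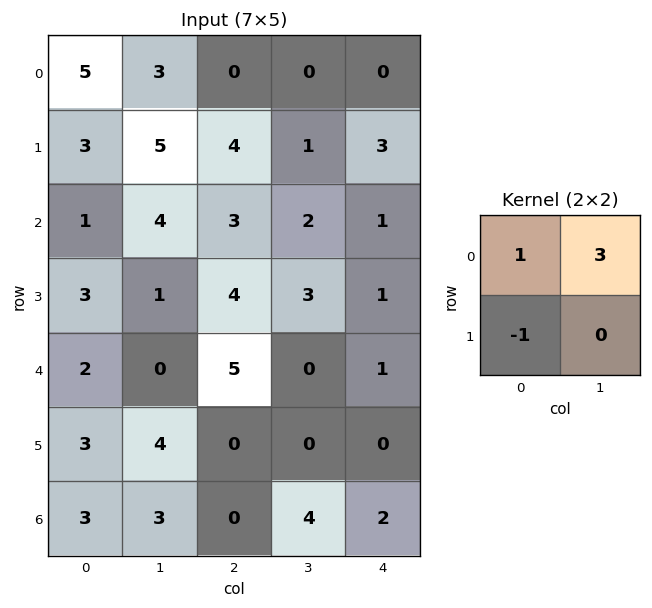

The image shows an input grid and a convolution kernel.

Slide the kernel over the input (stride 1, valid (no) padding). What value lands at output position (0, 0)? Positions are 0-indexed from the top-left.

The receptive field on the input at this output position is [5 3 / 3 5]. Elementwise product with the kernel and sum: 5·1 + 3·3 + 3·-1.

11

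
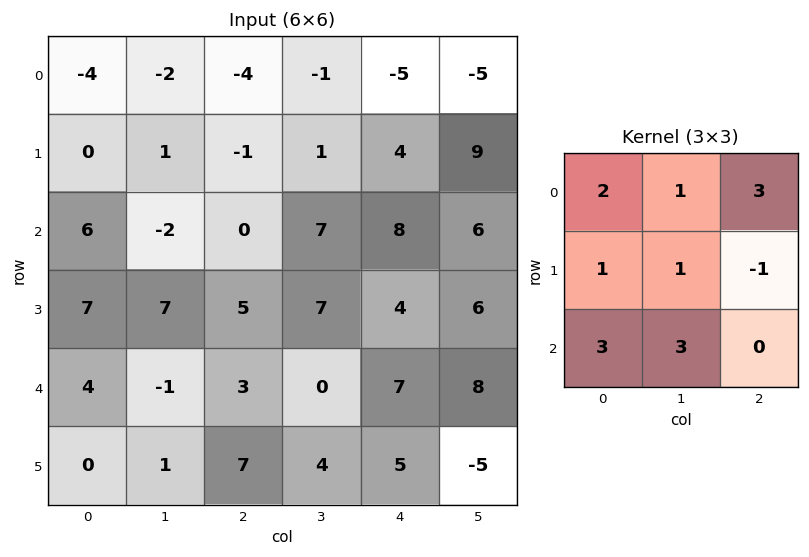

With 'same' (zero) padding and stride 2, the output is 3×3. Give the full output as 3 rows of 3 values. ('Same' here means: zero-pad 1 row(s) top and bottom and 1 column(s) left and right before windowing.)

-2 -5 14
32 31 75
33 66 62

Output[0,0]: The receptive field on the zero-padded input at this output position is [0 0 0 / 0 -4 -2 / 0 0 1]. Elementwise product with the kernel and sum: 0·2 + 0·1 + 0·3 + 0·1 + -4·1 + -2·-1 + 0·3 + 0·3.
Output[0,1]: The receptive field on the zero-padded input at this output position is [0 0 0 / -2 -4 -1 / 1 -1 1]. Elementwise product with the kernel and sum: 0·2 + 0·1 + 0·3 + -2·1 + -4·1 + -1·-1 + 1·3 + -1·3.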